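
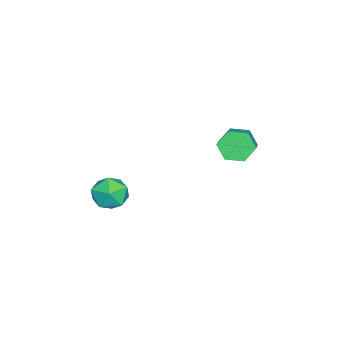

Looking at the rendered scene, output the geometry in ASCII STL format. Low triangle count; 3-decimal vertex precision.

solid 
facet normal -0.848 -0.192 -0.494
outer loop
vertex -0.291 1.169 1.361
vertex -0.721 1.533 1.957
vertex -0.45 1.973 1.321
endloop
endfacet
facet normal 0.493 0.054 -0.868
outer loop
vertex -0.291 1.169 1.361
vertex -0.45 1.973 1.321
vertex 1.091 1.484 2.166
endloop
endfacet
facet normal 0.493 0.054 -0.868
outer loop
vertex 1.091 1.484 2.166
vertex -0.45 1.973 1.321
vertex 0.932 2.287 2.126
endloop
endfacet
facet normal 0.848 0.193 0.494
outer loop
vertex 1.091 1.484 2.166
vertex 0.932 2.287 2.126
vertex 0.661 1.847 2.763
endloop
endfacet
facet normal -0.848 -0.192 -0.494
outer loop
vertex -0.45 1.973 1.321
vertex -0.721 1.533 1.957
vertex -0.88 2.336 1.917
endloop
endfacet
facet normal 0.079 0.876 -0.477
outer loop
vertex -0.45 1.973 1.321
vertex -0.88 2.336 1.917
vertex 0.932 2.287 2.126
endloop
endfacet
facet normal 0.079 0.875 -0.478
outer loop
vertex 0.932 2.287 2.126
vertex -0.88 2.336 1.917
vertex 0.502 2.651 2.722
endloop
endfacet
facet normal 0.848 0.193 0.494
outer loop
vertex 0.932 2.287 2.126
vertex 0.502 2.651 2.722
vertex 0.661 1.847 2.763
endloop
endfacet
facet normal -0.848 -0.193 -0.494
outer loop
vertex -0.88 2.336 1.917
vertex -0.721 1.533 1.957
vertex -1.151 1.896 2.554
endloop
endfacet
facet normal -0.415 0.822 0.391
outer loop
vertex -0.88 2.336 1.917
vertex -1.151 1.896 2.554
vertex 0.502 2.651 2.722
endloop
endfacet
facet normal -0.415 0.822 0.391
outer loop
vertex 0.502 2.651 2.722
vertex -1.151 1.896 2.554
vertex 0.231 2.211 3.359
endloop
endfacet
facet normal 0.848 0.193 0.494
outer loop
vertex 0.502 2.651 2.722
vertex 0.231 2.211 3.359
vertex 0.661 1.847 2.763
endloop
endfacet
facet normal -0.848 -0.193 -0.494
outer loop
vertex -1.151 1.896 2.554
vertex -0.721 1.533 1.957
vertex -0.992 1.093 2.594
endloop
endfacet
facet normal -0.493 -0.054 0.868
outer loop
vertex -1.151 1.896 2.554
vertex -0.992 1.093 2.594
vertex 0.231 2.211 3.359
endloop
endfacet
facet normal -0.493 -0.054 0.868
outer loop
vertex 0.231 2.211 3.359
vertex -0.992 1.093 2.594
vertex 0.39 1.407 3.399
endloop
endfacet
facet normal 0.848 0.192 0.494
outer loop
vertex 0.231 2.211 3.359
vertex 0.39 1.407 3.399
vertex 0.661 1.847 2.763
endloop
endfacet
facet normal -0.848 -0.193 -0.494
outer loop
vertex -0.992 1.093 2.594
vertex -0.721 1.533 1.957
vertex -0.562 0.729 1.998
endloop
endfacet
facet normal -0.079 -0.875 0.477
outer loop
vertex -0.992 1.093 2.594
vertex -0.562 0.729 1.998
vertex 0.39 1.407 3.399
endloop
endfacet
facet normal -0.078 -0.876 0.477
outer loop
vertex 0.39 1.407 3.399
vertex -0.562 0.729 1.998
vertex 0.82 1.044 2.803
endloop
endfacet
facet normal 0.848 0.192 0.494
outer loop
vertex 0.39 1.407 3.399
vertex 0.82 1.044 2.803
vertex 0.661 1.847 2.763
endloop
endfacet
facet normal -0.848 -0.193 -0.494
outer loop
vertex -0.562 0.729 1.998
vertex -0.721 1.533 1.957
vertex -0.291 1.169 1.361
endloop
endfacet
facet normal 0.415 -0.822 -0.391
outer loop
vertex -0.562 0.729 1.998
vertex -0.291 1.169 1.361
vertex 0.82 1.044 2.803
endloop
endfacet
facet normal 0.415 -0.822 -0.391
outer loop
vertex 0.82 1.044 2.803
vertex -0.291 1.169 1.361
vertex 1.091 1.484 2.166
endloop
endfacet
facet normal 0.848 0.193 0.494
outer loop
vertex 0.82 1.044 2.803
vertex 1.091 1.484 2.166
vertex 0.661 1.847 2.763
endloop
endfacet
facet normal -0.472 0.380 0.795
outer loop
vertex 0.778 -2.883 -0.841
vertex 0.032 -3.459 -1.009
vertex 0.746 -3.754 -0.444
endloop
endfacet
facet normal 0.235 0.396 0.888
outer loop
vertex 0.778 -2.883 -0.841
vertex 0.746 -3.754 -0.444
vertex 1.567 -3.423 -0.809
endloop
endfacet
facet normal 0.518 0.778 0.355
outer loop
vertex 0.778 -2.883 -0.841
vertex 1.567 -3.423 -0.809
vertex 1.36 -2.925 -1.599
endloop
endfacet
facet normal -0.015 0.998 -0.066
outer loop
vertex 0.778 -2.883 -0.841
vertex 1.36 -2.925 -1.599
vertex 0.411 -2.947 -1.722
endloop
endfacet
facet normal -0.627 0.751 0.206
outer loop
vertex 0.778 -2.883 -0.841
vertex 0.411 -2.947 -1.722
vertex 0.032 -3.459 -1.009
endloop
endfacet
facet normal 0.481 -0.273 0.834
outer loop
vertex 1.567 -3.423 -0.809
vertex 0.746 -3.754 -0.444
vertex 1.309 -4.333 -0.958
endloop
endfacet
facet normal -0.665 -0.298 0.685
outer loop
vertex 0.746 -3.754 -0.444
vertex 0.032 -3.459 -1.009
vertex 0.36 -4.355 -1.081
endloop
endfacet
facet normal -0.914 0.303 -0.268
outer loop
vertex 0.032 -3.459 -1.009
vertex 0.411 -2.947 -1.722
vertex 0.153 -3.857 -1.871
endloop
endfacet
facet normal 0.076 0.702 -0.708
outer loop
vertex 0.411 -2.947 -1.722
vertex 1.36 -2.925 -1.599
vertex 0.974 -3.526 -2.236
endloop
endfacet
facet normal 0.938 0.346 -0.028
outer loop
vertex 1.36 -2.925 -1.599
vertex 1.567 -3.423 -0.809
vertex 1.688 -3.821 -1.671
endloop
endfacet
facet normal 0.015 -0.998 0.066
outer loop
vertex 0.942 -4.397 -1.839
vertex 1.309 -4.333 -0.958
vertex 0.36 -4.355 -1.081
endloop
endfacet
facet normal -0.518 -0.778 -0.355
outer loop
vertex 0.942 -4.397 -1.839
vertex 0.36 -4.355 -1.081
vertex 0.153 -3.857 -1.871
endloop
endfacet
facet normal -0.235 -0.396 -0.888
outer loop
vertex 0.942 -4.397 -1.839
vertex 0.153 -3.857 -1.871
vertex 0.974 -3.526 -2.236
endloop
endfacet
facet normal 0.472 -0.380 -0.795
outer loop
vertex 0.942 -4.397 -1.839
vertex 0.974 -3.526 -2.236
vertex 1.688 -3.821 -1.671
endloop
endfacet
facet normal 0.627 -0.751 -0.206
outer loop
vertex 0.942 -4.397 -1.839
vertex 1.688 -3.821 -1.671
vertex 1.309 -4.333 -0.958
endloop
endfacet
facet normal -0.076 -0.702 0.708
outer loop
vertex 0.36 -4.355 -1.081
vertex 1.309 -4.333 -0.958
vertex 0.746 -3.754 -0.444
endloop
endfacet
facet normal -0.938 -0.346 0.028
outer loop
vertex 0.153 -3.857 -1.871
vertex 0.36 -4.355 -1.081
vertex 0.032 -3.459 -1.009
endloop
endfacet
facet normal -0.481 0.273 -0.834
outer loop
vertex 0.974 -3.526 -2.236
vertex 0.153 -3.857 -1.871
vertex 0.411 -2.947 -1.722
endloop
endfacet
facet normal 0.665 0.298 -0.685
outer loop
vertex 1.688 -3.821 -1.671
vertex 0.974 -3.526 -2.236
vertex 1.36 -2.925 -1.599
endloop
endfacet
facet normal 0.914 -0.303 0.268
outer loop
vertex 1.309 -4.333 -0.958
vertex 1.688 -3.821 -1.671
vertex 1.567 -3.423 -0.809
endloop
endfacet

endsolid


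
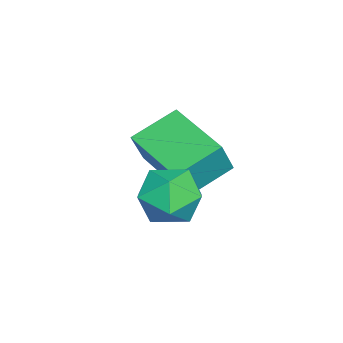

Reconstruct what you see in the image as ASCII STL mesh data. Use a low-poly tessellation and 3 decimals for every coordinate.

solid 
facet normal 0.062 0.595 0.801
outer loop
vertex -0.485 1.756 0.015
vertex -1.256 1.263 0.441
vertex -0.308 0.952 0.599
endloop
endfacet
facet normal 0.701 0.514 0.495
outer loop
vertex -0.485 1.756 0.015
vertex -0.308 0.952 0.599
vertex 0.208 1.075 -0.26
endloop
endfacet
facet normal 0.652 0.736 -0.180
outer loop
vertex -0.485 1.756 0.015
vertex 0.208 1.075 -0.26
vertex -0.42 1.463 -0.949
endloop
endfacet
facet normal -0.017 0.956 -0.292
outer loop
vertex -0.485 1.756 0.015
vertex -0.42 1.463 -0.949
vertex -1.325 1.579 -0.516
endloop
endfacet
facet normal -0.382 0.869 0.314
outer loop
vertex -0.485 1.756 0.015
vertex -1.325 1.579 -0.516
vertex -1.256 1.263 0.441
endloop
endfacet
facet normal 0.854 -0.184 0.487
outer loop
vertex 0.208 1.075 -0.26
vertex -0.308 0.952 0.599
vertex -0.135 0.161 -0.004
endloop
endfacet
facet normal -0.181 -0.052 0.982
outer loop
vertex -0.308 0.952 0.599
vertex -1.256 1.263 0.441
vertex -1.04 0.277 0.429
endloop
endfacet
facet normal -0.899 0.392 0.194
outer loop
vertex -1.256 1.263 0.441
vertex -1.325 1.579 -0.516
vertex -1.668 0.665 -0.26
endloop
endfacet
facet normal -0.309 0.533 -0.788
outer loop
vertex -1.325 1.579 -0.516
vertex -0.42 1.463 -0.949
vertex -1.152 0.788 -1.119
endloop
endfacet
facet normal 0.775 0.177 -0.607
outer loop
vertex -0.42 1.463 -0.949
vertex 0.208 1.075 -0.26
vertex -0.204 0.477 -0.961
endloop
endfacet
facet normal 0.017 -0.956 0.292
outer loop
vertex -0.975 -0.016 -0.535
vertex -0.135 0.161 -0.004
vertex -1.04 0.277 0.429
endloop
endfacet
facet normal -0.652 -0.736 0.180
outer loop
vertex -0.975 -0.016 -0.535
vertex -1.04 0.277 0.429
vertex -1.668 0.665 -0.26
endloop
endfacet
facet normal -0.701 -0.514 -0.495
outer loop
vertex -0.975 -0.016 -0.535
vertex -1.668 0.665 -0.26
vertex -1.152 0.788 -1.119
endloop
endfacet
facet normal -0.062 -0.595 -0.801
outer loop
vertex -0.975 -0.016 -0.535
vertex -1.152 0.788 -1.119
vertex -0.204 0.477 -0.961
endloop
endfacet
facet normal 0.382 -0.869 -0.314
outer loop
vertex -0.975 -0.016 -0.535
vertex -0.204 0.477 -0.961
vertex -0.135 0.161 -0.004
endloop
endfacet
facet normal 0.309 -0.533 0.788
outer loop
vertex -1.04 0.277 0.429
vertex -0.135 0.161 -0.004
vertex -0.308 0.952 0.599
endloop
endfacet
facet normal -0.775 -0.177 0.607
outer loop
vertex -1.668 0.665 -0.26
vertex -1.04 0.277 0.429
vertex -1.256 1.263 0.441
endloop
endfacet
facet normal -0.854 0.184 -0.487
outer loop
vertex -1.152 0.788 -1.119
vertex -1.668 0.665 -0.26
vertex -1.325 1.579 -0.516
endloop
endfacet
facet normal 0.181 0.052 -0.982
outer loop
vertex -0.204 0.477 -0.961
vertex -1.152 0.788 -1.119
vertex -0.42 1.463 -0.949
endloop
endfacet
facet normal 0.899 -0.392 -0.194
outer loop
vertex -0.135 0.161 -0.004
vertex -0.204 0.477 -0.961
vertex 0.208 1.075 -0.26
endloop
endfacet
facet normal -0.683 -0.716 0.146
outer loop
vertex -2.747 -0.63 0.42
vertex -3.706 0.413 1.049
vertex -3.229 -0.398 -0.699
endloop
endfacet
facet normal 0.619 -0.673 -0.406
outer loop
vertex -1.774 1.127 -1.009
vertex -2.747 -0.63 0.42
vertex -3.229 -0.398 -0.699
endloop
endfacet
facet normal -0.683 -0.716 0.146
outer loop
vertex -3.229 -0.398 -0.699
vertex -3.706 0.413 1.049
vertex -4.188 0.645 -0.07
endloop
endfacet
facet normal -0.388 0.187 -0.902
outer loop
vertex -4.188 0.645 -0.07
vertex -1.774 1.127 -1.009
vertex -3.229 -0.398 -0.699
endloop
endfacet
facet normal 0.388 -0.187 0.902
outer loop
vertex -2.747 -0.63 0.42
vertex -2.251 1.938 0.739
vertex -3.706 0.413 1.049
endloop
endfacet
facet normal 0.619 -0.673 -0.406
outer loop
vertex -1.292 0.895 0.11
vertex -2.747 -0.63 0.42
vertex -1.774 1.127 -1.009
endloop
endfacet
facet normal 0.388 -0.187 0.902
outer loop
vertex -1.292 0.895 0.11
vertex -2.251 1.938 0.739
vertex -2.747 -0.63 0.42
endloop
endfacet
facet normal -0.619 0.673 0.406
outer loop
vertex -3.706 0.413 1.049
vertex -2.251 1.938 0.739
vertex -4.188 0.645 -0.07
endloop
endfacet
facet normal -0.388 0.187 -0.902
outer loop
vertex -2.733 2.17 -0.38
vertex -1.774 1.127 -1.009
vertex -4.188 0.645 -0.07
endloop
endfacet
facet normal -0.619 0.673 0.406
outer loop
vertex -4.188 0.645 -0.07
vertex -2.251 1.938 0.739
vertex -2.733 2.17 -0.38
endloop
endfacet
facet normal 0.683 0.716 -0.146
outer loop
vertex -2.733 2.17 -0.38
vertex -1.292 0.895 0.11
vertex -1.774 1.127 -1.009
endloop
endfacet
facet normal 0.683 0.716 -0.146
outer loop
vertex -2.251 1.938 0.739
vertex -1.292 0.895 0.11
vertex -2.733 2.17 -0.38
endloop
endfacet

endsolid


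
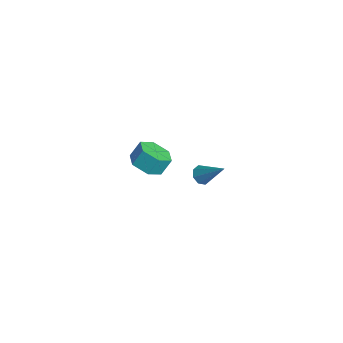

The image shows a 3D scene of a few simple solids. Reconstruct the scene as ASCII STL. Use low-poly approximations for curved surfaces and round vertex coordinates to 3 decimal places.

solid 
facet normal -0.622 -0.365 -0.693
outer loop
vertex -1.693 3.221 -4.432
vertex -2.196 3.241 -3.991
vertex -1.944 3.668 -4.442
endloop
endfacet
facet normal 0.764 0.418 -0.493
outer loop
vertex -1.693 3.221 -4.432
vertex -1.944 3.668 -4.442
vertex -0.904 3.999 -2.549
endloop
endfacet
facet normal -0.621 -0.366 -0.693
outer loop
vertex -1.944 3.668 -4.442
vertex -2.196 3.241 -3.991
vertex -2.344 3.864 -4.187
endloop
endfacet
facet normal 0.257 0.918 -0.302
outer loop
vertex -1.944 3.668 -4.442
vertex -2.344 3.864 -4.187
vertex -0.904 3.999 -2.549
endloop
endfacet
facet normal -0.621 -0.366 -0.693
outer loop
vertex -2.344 3.864 -4.187
vertex -2.196 3.241 -3.991
vertex -2.657 3.696 -3.818
endloop
endfacet
facet normal -0.292 0.939 0.180
outer loop
vertex -2.344 3.864 -4.187
vertex -2.657 3.696 -3.818
vertex -0.904 3.999 -2.549
endloop
endfacet
facet normal -0.621 -0.366 -0.693
outer loop
vertex -2.657 3.696 -3.818
vertex -2.196 3.241 -3.991
vertex -2.7 3.261 -3.55
endloop
endfacet
facet normal -0.569 0.471 0.674
outer loop
vertex -2.657 3.696 -3.818
vertex -2.7 3.261 -3.55
vertex -0.904 3.999 -2.549
endloop
endfacet
facet normal -0.622 -0.363 -0.694
outer loop
vertex -2.7 3.261 -3.55
vertex -2.196 3.241 -3.991
vertex -2.449 2.814 -3.541
endloop
endfacet
facet normal -0.408 -0.211 0.888
outer loop
vertex -2.7 3.261 -3.55
vertex -2.449 2.814 -3.541
vertex -0.904 3.999 -2.549
endloop
endfacet
facet normal -0.620 -0.364 -0.695
outer loop
vertex -2.449 2.814 -3.541
vertex -2.196 3.241 -3.991
vertex -2.049 2.617 -3.795
endloop
endfacet
facet normal 0.095 -0.709 0.699
outer loop
vertex -2.449 2.814 -3.541
vertex -2.049 2.617 -3.795
vertex -0.904 3.999 -2.549
endloop
endfacet
facet normal -0.622 -0.364 -0.693
outer loop
vertex -2.049 2.617 -3.795
vertex -2.196 3.241 -3.991
vertex -1.736 2.786 -4.165
endloop
endfacet
facet normal 0.648 -0.731 0.215
outer loop
vertex -2.049 2.617 -3.795
vertex -1.736 2.786 -4.165
vertex -0.904 3.999 -2.549
endloop
endfacet
facet normal -0.622 -0.364 -0.693
outer loop
vertex -1.736 2.786 -4.165
vertex -2.196 3.241 -3.991
vertex -1.693 3.221 -4.432
endloop
endfacet
facet normal 0.924 -0.262 -0.279
outer loop
vertex -1.736 2.786 -4.165
vertex -1.693 3.221 -4.432
vertex -0.904 3.999 -2.549
endloop
endfacet
facet normal -0.002 -0.547 -0.837
outer loop
vertex 3.062 -2.411 3.331
vertex 2.119 -2.131 3.15
vertex 2.88 -1.588 2.794
endloop
endfacet
facet normal 0.983 0.152 -0.100
outer loop
vertex 3.062 -2.411 3.331
vertex 2.88 -1.588 2.794
vertex 3.063 -1.809 4.252
endloop
endfacet
facet normal 0.983 0.152 -0.100
outer loop
vertex 3.063 -1.809 4.252
vertex 2.88 -1.588 2.794
vertex 2.881 -0.986 3.715
endloop
endfacet
facet normal 0.001 0.547 0.837
outer loop
vertex 3.063 -1.809 4.252
vertex 2.881 -0.986 3.715
vertex 2.121 -1.529 4.07
endloop
endfacet
facet normal -0.001 -0.547 -0.837
outer loop
vertex 2.88 -1.588 2.794
vertex 2.119 -2.131 3.15
vertex 1.938 -1.307 2.612
endloop
endfacet
facet normal 0.335 0.789 -0.516
outer loop
vertex 2.88 -1.588 2.794
vertex 1.938 -1.307 2.612
vertex 2.881 -0.986 3.715
endloop
endfacet
facet normal 0.334 0.789 -0.515
outer loop
vertex 2.881 -0.986 3.715
vertex 1.938 -1.307 2.612
vertex 1.939 -0.706 3.533
endloop
endfacet
facet normal 0.001 0.547 0.837
outer loop
vertex 2.881 -0.986 3.715
vertex 1.939 -0.706 3.533
vertex 2.121 -1.529 4.07
endloop
endfacet
facet normal -0.001 -0.547 -0.837
outer loop
vertex 1.938 -1.307 2.612
vertex 2.119 -2.131 3.15
vertex 1.177 -1.851 2.968
endloop
endfacet
facet normal -0.650 0.637 -0.415
outer loop
vertex 1.938 -1.307 2.612
vertex 1.177 -1.851 2.968
vertex 1.939 -0.706 3.533
endloop
endfacet
facet normal -0.649 0.637 -0.416
outer loop
vertex 1.939 -0.706 3.533
vertex 1.177 -1.851 2.968
vertex 1.178 -1.249 3.889
endloop
endfacet
facet normal 0.002 0.547 0.837
outer loop
vertex 1.939 -0.706 3.533
vertex 1.178 -1.249 3.889
vertex 2.121 -1.529 4.07
endloop
endfacet
facet normal -0.001 -0.547 -0.837
outer loop
vertex 1.177 -1.851 2.968
vertex 2.119 -2.131 3.15
vertex 1.359 -2.674 3.505
endloop
endfacet
facet normal -0.983 -0.152 0.100
outer loop
vertex 1.177 -1.851 2.968
vertex 1.359 -2.674 3.505
vertex 1.178 -1.249 3.889
endloop
endfacet
facet normal -0.983 -0.152 0.100
outer loop
vertex 1.178 -1.249 3.889
vertex 1.359 -2.674 3.505
vertex 1.36 -2.072 4.426
endloop
endfacet
facet normal 0.002 0.547 0.837
outer loop
vertex 1.178 -1.249 3.889
vertex 1.36 -2.072 4.426
vertex 2.121 -1.529 4.07
endloop
endfacet
facet normal -0.001 -0.547 -0.837
outer loop
vertex 1.359 -2.674 3.505
vertex 2.119 -2.131 3.15
vertex 2.301 -2.954 3.687
endloop
endfacet
facet normal -0.334 -0.789 0.516
outer loop
vertex 1.359 -2.674 3.505
vertex 2.301 -2.954 3.687
vertex 1.36 -2.072 4.426
endloop
endfacet
facet normal -0.335 -0.789 0.515
outer loop
vertex 1.36 -2.072 4.426
vertex 2.301 -2.954 3.687
vertex 2.302 -2.353 4.608
endloop
endfacet
facet normal 0.001 0.547 0.837
outer loop
vertex 1.36 -2.072 4.426
vertex 2.302 -2.353 4.608
vertex 2.121 -1.529 4.07
endloop
endfacet
facet normal -0.002 -0.547 -0.837
outer loop
vertex 2.301 -2.954 3.687
vertex 2.119 -2.131 3.15
vertex 3.062 -2.411 3.331
endloop
endfacet
facet normal 0.649 -0.637 0.415
outer loop
vertex 2.301 -2.954 3.687
vertex 3.062 -2.411 3.331
vertex 2.302 -2.353 4.608
endloop
endfacet
facet normal 0.650 -0.637 0.415
outer loop
vertex 2.302 -2.353 4.608
vertex 3.062 -2.411 3.331
vertex 3.063 -1.809 4.252
endloop
endfacet
facet normal 0.001 0.547 0.837
outer loop
vertex 2.302 -2.353 4.608
vertex 3.063 -1.809 4.252
vertex 2.121 -1.529 4.07
endloop
endfacet

endsolid


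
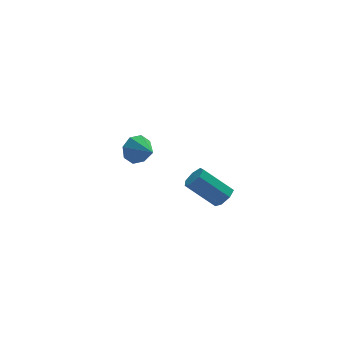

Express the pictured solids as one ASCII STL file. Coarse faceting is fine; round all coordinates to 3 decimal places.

solid 
facet normal -0.419 0.848 -0.323
outer loop
vertex -0.544 3.688 -1.023
vertex -0.859 3.233 -1.808
vertex -1.211 3.394 -0.929
endloop
endfacet
facet normal 0.199 -0.141 0.970
outer loop
vertex -0.544 3.688 -1.023
vertex -1.211 3.394 -0.929
vertex -0.241 1.987 -1.332
endloop
endfacet
facet normal -0.421 0.848 -0.324
outer loop
vertex -1.211 3.394 -0.929
vertex -0.859 3.233 -1.808
vertex -1.671 3.005 -1.35
endloop
endfacet
facet normal -0.345 -0.471 0.812
outer loop
vertex -1.211 3.394 -0.929
vertex -1.671 3.005 -1.35
vertex -0.241 1.987 -1.332
endloop
endfacet
facet normal -0.420 0.848 -0.323
outer loop
vertex -1.671 3.005 -1.35
vertex -0.859 3.233 -1.808
vertex -1.656 2.75 -2.039
endloop
endfacet
facet normal -0.560 -0.781 0.277
outer loop
vertex -1.671 3.005 -1.35
vertex -1.656 2.75 -2.039
vertex -0.241 1.987 -1.332
endloop
endfacet
facet normal -0.420 0.848 -0.324
outer loop
vertex -1.656 2.75 -2.039
vertex -0.859 3.233 -1.808
vertex -1.173 2.778 -2.592
endloop
endfacet
facet normal -0.319 -0.891 -0.324
outer loop
vertex -1.656 2.75 -2.039
vertex -1.173 2.778 -2.592
vertex -0.241 1.987 -1.332
endloop
endfacet
facet normal -0.421 0.848 -0.323
outer loop
vertex -1.173 2.778 -2.592
vertex -0.859 3.233 -1.808
vertex -0.507 3.073 -2.686
endloop
endfacet
facet normal 0.236 -0.735 -0.636
outer loop
vertex -1.173 2.778 -2.592
vertex -0.507 3.073 -2.686
vertex -0.241 1.987 -1.332
endloop
endfacet
facet normal -0.419 0.848 -0.323
outer loop
vertex -0.507 3.073 -2.686
vertex -0.859 3.233 -1.808
vertex -0.046 3.461 -2.265
endloop
endfacet
facet normal 0.779 -0.406 -0.479
outer loop
vertex -0.507 3.073 -2.686
vertex -0.046 3.461 -2.265
vertex -0.241 1.987 -1.332
endloop
endfacet
facet normal -0.420 0.848 -0.324
outer loop
vertex -0.046 3.461 -2.265
vertex -0.859 3.233 -1.808
vertex -0.062 3.716 -1.576
endloop
endfacet
facet normal 0.994 -0.095 0.058
outer loop
vertex -0.046 3.461 -2.265
vertex -0.062 3.716 -1.576
vertex -0.241 1.987 -1.332
endloop
endfacet
facet normal -0.420 0.848 -0.323
outer loop
vertex -0.062 3.716 -1.576
vertex -0.859 3.233 -1.808
vertex -0.544 3.688 -1.023
endloop
endfacet
facet normal 0.753 0.015 0.657
outer loop
vertex -0.062 3.716 -1.576
vertex -0.544 3.688 -1.023
vertex -0.241 1.987 -1.332
endloop
endfacet
facet normal 0.698 -0.258 -0.668
outer loop
vertex 2.567 -4.294 -0.384
vertex 2.102 -4.213 -0.901
vertex 2.538 -3.738 -0.629
endloop
endfacet
facet normal 0.714 0.313 0.626
outer loop
vertex 2.567 -4.294 -0.384
vertex 2.538 -3.738 -0.629
vertex 1.143 -3.767 0.978
endloop
endfacet
facet normal 0.715 0.313 0.626
outer loop
vertex 1.143 -3.767 0.978
vertex 2.538 -3.738 -0.629
vertex 1.114 -3.212 0.734
endloop
endfacet
facet normal -0.698 0.257 0.668
outer loop
vertex 1.143 -3.767 0.978
vertex 1.114 -3.212 0.734
vertex 0.678 -3.687 0.461
endloop
endfacet
facet normal 0.698 -0.259 -0.667
outer loop
vertex 2.538 -3.738 -0.629
vertex 2.102 -4.213 -0.901
vertex 2.181 -3.541 -1.079
endloop
endfacet
facet normal 0.408 0.910 0.075
outer loop
vertex 2.538 -3.738 -0.629
vertex 2.181 -3.541 -1.079
vertex 1.114 -3.212 0.734
endloop
endfacet
facet normal 0.409 0.909 0.076
outer loop
vertex 1.114 -3.212 0.734
vertex 2.181 -3.541 -1.079
vertex 0.757 -3.014 0.284
endloop
endfacet
facet normal -0.699 0.258 0.668
outer loop
vertex 1.114 -3.212 0.734
vertex 0.757 -3.014 0.284
vertex 0.678 -3.687 0.461
endloop
endfacet
facet normal 0.698 -0.259 -0.668
outer loop
vertex 2.181 -3.541 -1.079
vertex 2.102 -4.213 -0.901
vertex 1.764 -3.85 -1.395
endloop
endfacet
facet normal -0.205 0.821 -0.532
outer loop
vertex 2.181 -3.541 -1.079
vertex 1.764 -3.85 -1.395
vertex 0.757 -3.014 0.284
endloop
endfacet
facet normal -0.205 0.821 -0.532
outer loop
vertex 0.757 -3.014 0.284
vertex 1.764 -3.85 -1.395
vertex 0.34 -3.323 -0.032
endloop
endfacet
facet normal -0.698 0.258 0.669
outer loop
vertex 0.757 -3.014 0.284
vertex 0.34 -3.323 -0.032
vertex 0.678 -3.687 0.461
endloop
endfacet
facet normal 0.698 -0.259 -0.668
outer loop
vertex 1.764 -3.85 -1.395
vertex 2.102 -4.213 -0.901
vertex 1.602 -4.432 -1.339
endloop
endfacet
facet normal -0.665 0.114 -0.738
outer loop
vertex 1.764 -3.85 -1.395
vertex 1.602 -4.432 -1.339
vertex 0.34 -3.323 -0.032
endloop
endfacet
facet normal -0.664 0.115 -0.739
outer loop
vertex 0.34 -3.323 -0.032
vertex 1.602 -4.432 -1.339
vertex 0.178 -3.906 0.023
endloop
endfacet
facet normal -0.698 0.257 0.668
outer loop
vertex 0.34 -3.323 -0.032
vertex 0.178 -3.906 0.023
vertex 0.678 -3.687 0.461
endloop
endfacet
facet normal 0.698 -0.258 -0.668
outer loop
vertex 1.602 -4.432 -1.339
vertex 2.102 -4.213 -0.901
vertex 1.816 -4.85 -0.954
endloop
endfacet
facet normal -0.623 -0.678 -0.390
outer loop
vertex 1.602 -4.432 -1.339
vertex 1.816 -4.85 -0.954
vertex 0.178 -3.906 0.023
endloop
endfacet
facet normal -0.623 -0.679 -0.388
outer loop
vertex 0.178 -3.906 0.023
vertex 1.816 -4.85 -0.954
vertex 0.392 -4.323 0.409
endloop
endfacet
facet normal -0.698 0.259 0.667
outer loop
vertex 0.178 -3.906 0.023
vertex 0.392 -4.323 0.409
vertex 0.678 -3.687 0.461
endloop
endfacet
facet normal 0.698 -0.258 -0.668
outer loop
vertex 1.816 -4.85 -0.954
vertex 2.102 -4.213 -0.901
vertex 2.246 -4.788 -0.529
endloop
endfacet
facet normal -0.112 -0.961 0.254
outer loop
vertex 1.816 -4.85 -0.954
vertex 2.246 -4.788 -0.529
vertex 0.392 -4.323 0.409
endloop
endfacet
facet normal -0.113 -0.961 0.253
outer loop
vertex 0.392 -4.323 0.409
vertex 2.246 -4.788 -0.529
vertex 0.822 -4.262 0.834
endloop
endfacet
facet normal -0.697 0.259 0.668
outer loop
vertex 0.392 -4.323 0.409
vertex 0.822 -4.262 0.834
vertex 0.678 -3.687 0.461
endloop
endfacet
facet normal 0.698 -0.257 -0.668
outer loop
vertex 2.246 -4.788 -0.529
vertex 2.102 -4.213 -0.901
vertex 2.567 -4.294 -0.384
endloop
endfacet
facet normal 0.482 -0.520 0.705
outer loop
vertex 2.246 -4.788 -0.529
vertex 2.567 -4.294 -0.384
vertex 0.822 -4.262 0.834
endloop
endfacet
facet normal 0.483 -0.518 0.706
outer loop
vertex 0.822 -4.262 0.834
vertex 2.567 -4.294 -0.384
vertex 1.143 -3.767 0.978
endloop
endfacet
facet normal -0.698 0.258 0.668
outer loop
vertex 0.822 -4.262 0.834
vertex 1.143 -3.767 0.978
vertex 0.678 -3.687 0.461
endloop
endfacet

endsolid


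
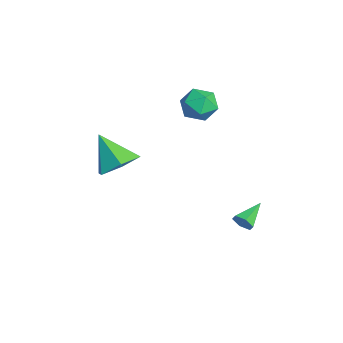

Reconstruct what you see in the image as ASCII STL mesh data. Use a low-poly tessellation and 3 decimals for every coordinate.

solid 
facet normal 0.614 -0.701 -0.363
outer loop
vertex 0.996 1.87 -2.834
vertex 0.673 1.816 -3.276
vertex 1.086 2.18 -3.28
endloop
endfacet
facet normal 0.535 0.639 0.552
outer loop
vertex 0.996 1.87 -2.834
vertex 1.086 2.18 -3.28
vertex -0.193 2.804 -2.764
endloop
endfacet
facet normal 0.614 -0.701 -0.362
outer loop
vertex 1.086 2.18 -3.28
vertex 0.673 1.816 -3.276
vertex 0.763 2.125 -3.722
endloop
endfacet
facet normal 0.302 0.894 -0.332
outer loop
vertex 1.086 2.18 -3.28
vertex 0.763 2.125 -3.722
vertex -0.193 2.804 -2.764
endloop
endfacet
facet normal 0.614 -0.701 -0.362
outer loop
vertex 0.763 2.125 -3.722
vertex 0.673 1.816 -3.276
vertex 0.35 1.761 -3.718
endloop
endfacet
facet normal -0.429 0.478 -0.767
outer loop
vertex 0.763 2.125 -3.722
vertex 0.35 1.761 -3.718
vertex -0.193 2.804 -2.764
endloop
endfacet
facet normal 0.615 -0.700 -0.362
outer loop
vertex 0.35 1.761 -3.718
vertex 0.673 1.816 -3.276
vertex 0.261 1.452 -3.272
endloop
endfacet
facet normal -0.928 -0.192 -0.318
outer loop
vertex 0.35 1.761 -3.718
vertex 0.261 1.452 -3.272
vertex -0.193 2.804 -2.764
endloop
endfacet
facet normal 0.615 -0.701 -0.361
outer loop
vertex 0.261 1.452 -3.272
vertex 0.673 1.816 -3.276
vertex 0.583 1.507 -2.83
endloop
endfacet
facet normal -0.696 -0.445 0.563
outer loop
vertex 0.261 1.452 -3.272
vertex 0.583 1.507 -2.83
vertex -0.193 2.804 -2.764
endloop
endfacet
facet normal 0.613 -0.702 -0.362
outer loop
vertex 0.583 1.507 -2.83
vertex 0.673 1.816 -3.276
vertex 0.996 1.87 -2.834
endloop
endfacet
facet normal 0.036 -0.030 0.999
outer loop
vertex 0.583 1.507 -2.83
vertex 0.996 1.87 -2.834
vertex -0.193 2.804 -2.764
endloop
endfacet
facet normal 0.165 -0.325 0.931
outer loop
vertex -2.328 0.79 2.904
vertex -3.195 0.413 2.926
vertex -2.464 -0.101 2.617
endloop
endfacet
facet normal 0.773 -0.298 0.560
outer loop
vertex -2.328 0.79 2.904
vertex -2.464 -0.101 2.617
vertex -1.89 0.471 2.129
endloop
endfacet
facet normal 0.865 0.372 0.336
outer loop
vertex -2.328 0.79 2.904
vertex -1.89 0.471 2.129
vertex -2.266 1.339 2.136
endloop
endfacet
facet normal 0.314 0.760 0.569
outer loop
vertex -2.328 0.79 2.904
vertex -2.266 1.339 2.136
vertex -3.073 1.303 2.629
endloop
endfacet
facet normal -0.119 0.329 0.937
outer loop
vertex -2.328 0.79 2.904
vertex -3.073 1.303 2.629
vertex -3.195 0.413 2.926
endloop
endfacet
facet normal 0.699 -0.715 -0.015
outer loop
vertex -1.89 0.471 2.129
vertex -2.464 -0.101 2.617
vertex -2.487 -0.103 1.671
endloop
endfacet
facet normal -0.285 -0.758 0.586
outer loop
vertex -2.464 -0.101 2.617
vertex -3.195 0.413 2.926
vertex -3.294 -0.139 2.164
endloop
endfacet
facet normal -0.745 0.301 0.595
outer loop
vertex -3.195 0.413 2.926
vertex -3.073 1.303 2.629
vertex -3.67 0.729 2.171
endloop
endfacet
facet normal -0.045 0.999 -0.001
outer loop
vertex -3.073 1.303 2.629
vertex -2.266 1.339 2.136
vertex -3.096 1.301 1.683
endloop
endfacet
facet normal 0.848 0.370 -0.379
outer loop
vertex -2.266 1.339 2.136
vertex -1.89 0.471 2.129
vertex -2.365 0.787 1.374
endloop
endfacet
facet normal -0.314 -0.760 -0.569
outer loop
vertex -3.232 0.41 1.396
vertex -2.487 -0.103 1.671
vertex -3.294 -0.139 2.164
endloop
endfacet
facet normal -0.865 -0.372 -0.336
outer loop
vertex -3.232 0.41 1.396
vertex -3.294 -0.139 2.164
vertex -3.67 0.729 2.171
endloop
endfacet
facet normal -0.773 0.298 -0.560
outer loop
vertex -3.232 0.41 1.396
vertex -3.67 0.729 2.171
vertex -3.096 1.301 1.683
endloop
endfacet
facet normal -0.165 0.325 -0.931
outer loop
vertex -3.232 0.41 1.396
vertex -3.096 1.301 1.683
vertex -2.365 0.787 1.374
endloop
endfacet
facet normal 0.119 -0.329 -0.937
outer loop
vertex -3.232 0.41 1.396
vertex -2.365 0.787 1.374
vertex -2.487 -0.103 1.671
endloop
endfacet
facet normal 0.045 -0.999 0.001
outer loop
vertex -3.294 -0.139 2.164
vertex -2.487 -0.103 1.671
vertex -2.464 -0.101 2.617
endloop
endfacet
facet normal -0.848 -0.370 0.379
outer loop
vertex -3.67 0.729 2.171
vertex -3.294 -0.139 2.164
vertex -3.195 0.413 2.926
endloop
endfacet
facet normal -0.699 0.715 0.015
outer loop
vertex -3.096 1.301 1.683
vertex -3.67 0.729 2.171
vertex -3.073 1.303 2.629
endloop
endfacet
facet normal 0.285 0.758 -0.586
outer loop
vertex -2.365 0.787 1.374
vertex -3.096 1.301 1.683
vertex -2.266 1.339 2.136
endloop
endfacet
facet normal 0.745 -0.301 -0.595
outer loop
vertex -2.487 -0.103 1.671
vertex -2.365 0.787 1.374
vertex -1.89 0.471 2.129
endloop
endfacet
facet normal 0.492 0.398 -0.774
outer loop
vertex 1.876 -3.531 2.034
vertex 0.978 -3.515 1.471
vertex 1.243 -2.681 2.069
endloop
endfacet
facet normal 0.338 0.214 0.917
outer loop
vertex 1.876 -3.531 2.034
vertex 1.243 -2.681 2.069
vertex 0.102 -4.225 2.849
endloop
endfacet
facet normal 0.492 0.399 -0.774
outer loop
vertex 1.243 -2.681 2.069
vertex 0.978 -3.515 1.471
vertex 0.345 -2.666 1.506
endloop
endfacet
facet normal -0.404 0.632 0.661
outer loop
vertex 1.243 -2.681 2.069
vertex 0.345 -2.666 1.506
vertex 0.102 -4.225 2.849
endloop
endfacet
facet normal 0.492 0.399 -0.774
outer loop
vertex 0.345 -2.666 1.506
vertex 0.978 -3.515 1.471
vertex 0.08 -3.5 0.908
endloop
endfacet
facet normal -0.967 0.236 0.099
outer loop
vertex 0.345 -2.666 1.506
vertex 0.08 -3.5 0.908
vertex 0.102 -4.225 2.849
endloop
endfacet
facet normal 0.492 0.399 -0.774
outer loop
vertex 0.08 -3.5 0.908
vertex 0.978 -3.515 1.471
vertex 0.713 -4.349 0.873
endloop
endfacet
facet normal -0.788 -0.579 -0.207
outer loop
vertex 0.08 -3.5 0.908
vertex 0.713 -4.349 0.873
vertex 0.102 -4.225 2.849
endloop
endfacet
facet normal 0.492 0.398 -0.774
outer loop
vertex 0.713 -4.349 0.873
vertex 0.978 -3.515 1.471
vertex 1.611 -4.365 1.436
endloop
endfacet
facet normal -0.048 -0.998 0.048
outer loop
vertex 0.713 -4.349 0.873
vertex 1.611 -4.365 1.436
vertex 0.102 -4.225 2.849
endloop
endfacet
facet normal 0.492 0.398 -0.774
outer loop
vertex 1.611 -4.365 1.436
vertex 0.978 -3.515 1.471
vertex 1.876 -3.531 2.034
endloop
endfacet
facet normal 0.516 -0.601 0.610
outer loop
vertex 1.611 -4.365 1.436
vertex 1.876 -3.531 2.034
vertex 0.102 -4.225 2.849
endloop
endfacet

endsolid


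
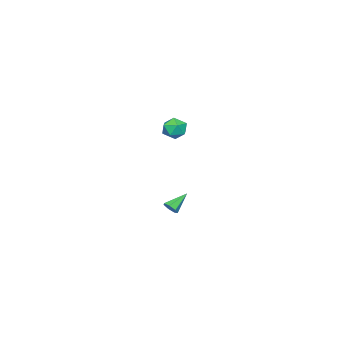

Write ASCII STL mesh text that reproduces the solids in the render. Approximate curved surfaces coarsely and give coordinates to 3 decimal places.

solid 
facet normal -0.485 0.866 -0.125
outer loop
vertex 3.198 0.849 3.058
vertex 2.563 0.476 2.938
vertex 2.75 0.681 3.631
endloop
endfacet
facet normal 0.063 0.943 0.326
outer loop
vertex 3.198 0.849 3.058
vertex 2.75 0.681 3.631
vertex 3.489 0.607 3.702
endloop
endfacet
facet normal 0.660 0.751 -0.016
outer loop
vertex 3.198 0.849 3.058
vertex 3.489 0.607 3.702
vertex 3.759 0.356 3.052
endloop
endfacet
facet normal 0.480 0.555 -0.680
outer loop
vertex 3.198 0.849 3.058
vertex 3.759 0.356 3.052
vertex 3.186 0.275 2.581
endloop
endfacet
facet normal -0.226 0.625 -0.747
outer loop
vertex 3.198 0.849 3.058
vertex 3.186 0.275 2.581
vertex 2.563 0.476 2.938
endloop
endfacet
facet normal -0.034 0.492 0.870
outer loop
vertex 3.489 0.607 3.702
vertex 2.75 0.681 3.631
vertex 3.034 0.085 3.979
endloop
endfacet
facet normal -0.920 0.367 0.140
outer loop
vertex 2.75 0.681 3.631
vertex 2.563 0.476 2.938
vertex 2.461 0.004 3.508
endloop
endfacet
facet normal -0.502 -0.021 -0.865
outer loop
vertex 2.563 0.476 2.938
vertex 3.186 0.275 2.581
vertex 2.731 -0.247 2.858
endloop
endfacet
facet normal 0.641 -0.136 -0.756
outer loop
vertex 3.186 0.275 2.581
vertex 3.759 0.356 3.052
vertex 3.47 -0.321 2.929
endloop
endfacet
facet normal 0.931 0.181 0.317
outer loop
vertex 3.759 0.356 3.052
vertex 3.489 0.607 3.702
vertex 3.657 -0.116 3.622
endloop
endfacet
facet normal -0.480 -0.555 0.680
outer loop
vertex 3.022 -0.489 3.502
vertex 3.034 0.085 3.979
vertex 2.461 0.004 3.508
endloop
endfacet
facet normal -0.660 -0.751 0.016
outer loop
vertex 3.022 -0.489 3.502
vertex 2.461 0.004 3.508
vertex 2.731 -0.247 2.858
endloop
endfacet
facet normal -0.063 -0.943 -0.326
outer loop
vertex 3.022 -0.489 3.502
vertex 2.731 -0.247 2.858
vertex 3.47 -0.321 2.929
endloop
endfacet
facet normal 0.485 -0.866 0.125
outer loop
vertex 3.022 -0.489 3.502
vertex 3.47 -0.321 2.929
vertex 3.657 -0.116 3.622
endloop
endfacet
facet normal 0.226 -0.625 0.747
outer loop
vertex 3.022 -0.489 3.502
vertex 3.657 -0.116 3.622
vertex 3.034 0.085 3.979
endloop
endfacet
facet normal -0.641 0.136 0.756
outer loop
vertex 2.461 0.004 3.508
vertex 3.034 0.085 3.979
vertex 2.75 0.681 3.631
endloop
endfacet
facet normal -0.931 -0.181 -0.317
outer loop
vertex 2.731 -0.247 2.858
vertex 2.461 0.004 3.508
vertex 2.563 0.476 2.938
endloop
endfacet
facet normal 0.034 -0.492 -0.870
outer loop
vertex 3.47 -0.321 2.929
vertex 2.731 -0.247 2.858
vertex 3.186 0.275 2.581
endloop
endfacet
facet normal 0.920 -0.367 -0.140
outer loop
vertex 3.657 -0.116 3.622
vertex 3.47 -0.321 2.929
vertex 3.759 0.356 3.052
endloop
endfacet
facet normal 0.502 0.021 0.865
outer loop
vertex 3.034 0.085 3.979
vertex 3.657 -0.116 3.622
vertex 3.489 0.607 3.702
endloop
endfacet
facet normal 0.770 -0.261 -0.583
outer loop
vertex -0.016 -2.612 -4.001
vertex -0.215 -2.341 -4.385
vertex 0.111 -2.188 -4.023
endloop
endfacet
facet normal 0.300 -0.040 0.953
outer loop
vertex -0.016 -2.612 -4.001
vertex 0.111 -2.188 -4.023
vertex -1.285 -1.979 -3.575
endloop
endfacet
facet normal 0.770 -0.260 -0.583
outer loop
vertex 0.111 -2.188 -4.023
vertex -0.215 -2.341 -4.385
vertex -0.008 -1.88 -4.317
endloop
endfacet
facet normal 0.308 0.716 0.626
outer loop
vertex 0.111 -2.188 -4.023
vertex -0.008 -1.88 -4.317
vertex -1.285 -1.979 -3.575
endloop
endfacet
facet normal 0.770 -0.260 -0.582
outer loop
vertex -0.008 -1.88 -4.317
vertex -0.215 -2.341 -4.385
vertex -0.282 -1.919 -4.662
endloop
endfacet
facet normal -0.097 0.995 -0.035
outer loop
vertex -0.008 -1.88 -4.317
vertex -0.282 -1.919 -4.662
vertex -1.285 -1.979 -3.575
endloop
endfacet
facet normal 0.771 -0.259 -0.581
outer loop
vertex -0.282 -1.919 -4.662
vertex -0.215 -2.341 -4.385
vertex -0.505 -2.275 -4.799
endloop
endfacet
facet normal -0.611 0.587 -0.531
outer loop
vertex -0.282 -1.919 -4.662
vertex -0.505 -2.275 -4.799
vertex -1.285 -1.979 -3.575
endloop
endfacet
facet normal 0.771 -0.261 -0.581
outer loop
vertex -0.505 -2.275 -4.799
vertex -0.215 -2.341 -4.385
vertex -0.51 -2.682 -4.623
endloop
endfacet
facet normal -0.847 -0.202 -0.491
outer loop
vertex -0.505 -2.275 -4.799
vertex -0.51 -2.682 -4.623
vertex -1.285 -1.979 -3.575
endloop
endfacet
facet normal 0.770 -0.260 -0.582
outer loop
vertex -0.51 -2.682 -4.623
vertex -0.215 -2.341 -4.385
vertex -0.292 -2.831 -4.268
endloop
endfacet
facet normal -0.626 -0.777 0.058
outer loop
vertex -0.51 -2.682 -4.623
vertex -0.292 -2.831 -4.268
vertex -1.285 -1.979 -3.575
endloop
endfacet
facet normal 0.770 -0.260 -0.583
outer loop
vertex -0.292 -2.831 -4.268
vertex -0.215 -2.341 -4.385
vertex -0.016 -2.612 -4.001
endloop
endfacet
facet normal -0.117 -0.705 0.699
outer loop
vertex -0.292 -2.831 -4.268
vertex -0.016 -2.612 -4.001
vertex -1.285 -1.979 -3.575
endloop
endfacet

endsolid


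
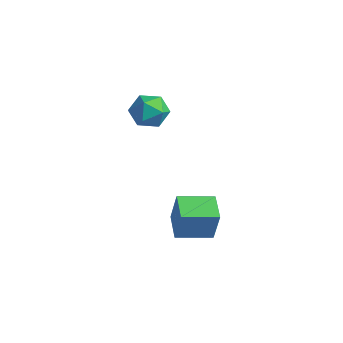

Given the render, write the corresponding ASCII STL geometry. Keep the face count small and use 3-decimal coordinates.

solid 
facet normal 0.021 0.959 0.281
outer loop
vertex 0.643 -2.221 3.788
vertex -0.367 -2.258 3.99
vertex 0.315 -2.489 4.727
endloop
endfacet
facet normal 0.648 0.642 0.410
outer loop
vertex 0.643 -2.221 3.788
vertex 0.315 -2.489 4.727
vertex 1.096 -2.998 4.29
endloop
endfacet
facet normal 0.898 0.388 -0.210
outer loop
vertex 0.643 -2.221 3.788
vertex 1.096 -2.998 4.29
vertex 0.897 -3.083 3.282
endloop
endfacet
facet normal 0.425 0.548 -0.720
outer loop
vertex 0.643 -2.221 3.788
vertex 0.897 -3.083 3.282
vertex -0.007 -2.625 3.097
endloop
endfacet
facet normal -0.116 0.901 -0.417
outer loop
vertex 0.643 -2.221 3.788
vertex -0.007 -2.625 3.097
vertex -0.367 -2.258 3.99
endloop
endfacet
facet normal 0.530 0.089 0.843
outer loop
vertex 1.096 -2.998 4.29
vertex 0.315 -2.489 4.727
vertex 0.367 -3.515 4.803
endloop
endfacet
facet normal -0.483 0.602 0.636
outer loop
vertex 0.315 -2.489 4.727
vertex -0.367 -2.258 3.99
vertex -0.537 -3.057 4.618
endloop
endfacet
facet normal -0.707 0.507 -0.493
outer loop
vertex -0.367 -2.258 3.99
vertex -0.007 -2.625 3.097
vertex -0.736 -3.142 3.61
endloop
endfacet
facet normal 0.169 -0.064 -0.984
outer loop
vertex -0.007 -2.625 3.097
vertex 0.897 -3.083 3.282
vertex 0.045 -3.651 3.173
endloop
endfacet
facet normal 0.934 -0.322 -0.157
outer loop
vertex 0.897 -3.083 3.282
vertex 1.096 -2.998 4.29
vertex 0.727 -3.882 3.91
endloop
endfacet
facet normal -0.425 -0.548 0.720
outer loop
vertex -0.283 -3.919 4.112
vertex 0.367 -3.515 4.803
vertex -0.537 -3.057 4.618
endloop
endfacet
facet normal -0.898 -0.388 0.210
outer loop
vertex -0.283 -3.919 4.112
vertex -0.537 -3.057 4.618
vertex -0.736 -3.142 3.61
endloop
endfacet
facet normal -0.648 -0.642 -0.410
outer loop
vertex -0.283 -3.919 4.112
vertex -0.736 -3.142 3.61
vertex 0.045 -3.651 3.173
endloop
endfacet
facet normal -0.021 -0.959 -0.281
outer loop
vertex -0.283 -3.919 4.112
vertex 0.045 -3.651 3.173
vertex 0.727 -3.882 3.91
endloop
endfacet
facet normal 0.116 -0.901 0.417
outer loop
vertex -0.283 -3.919 4.112
vertex 0.727 -3.882 3.91
vertex 0.367 -3.515 4.803
endloop
endfacet
facet normal -0.169 0.064 0.984
outer loop
vertex -0.537 -3.057 4.618
vertex 0.367 -3.515 4.803
vertex 0.315 -2.489 4.727
endloop
endfacet
facet normal -0.934 0.322 0.157
outer loop
vertex -0.736 -3.142 3.61
vertex -0.537 -3.057 4.618
vertex -0.367 -2.258 3.99
endloop
endfacet
facet normal -0.530 -0.089 -0.843
outer loop
vertex 0.045 -3.651 3.173
vertex -0.736 -3.142 3.61
vertex -0.007 -2.625 3.097
endloop
endfacet
facet normal 0.483 -0.602 -0.636
outer loop
vertex 0.727 -3.882 3.91
vertex 0.045 -3.651 3.173
vertex 0.897 -3.083 3.282
endloop
endfacet
facet normal 0.707 -0.507 0.493
outer loop
vertex 0.367 -3.515 4.803
vertex 0.727 -3.882 3.91
vertex 1.096 -2.998 4.29
endloop
endfacet
facet normal -0.496 -0.859 0.128
outer loop
vertex 3.662 -4.058 -0.833
vertex 2.431 -3.3 -0.514
vertex 3.221 -4.057 -2.537
endloop
endfacet
facet normal 0.831 -0.512 -0.215
outer loop
vertex 4.109 -2.52 -2.766
vertex 3.662 -4.058 -0.833
vertex 3.221 -4.057 -2.537
endloop
endfacet
facet normal -0.496 -0.859 0.128
outer loop
vertex 3.221 -4.057 -2.537
vertex 2.431 -3.3 -0.514
vertex 1.99 -3.299 -2.218
endloop
endfacet
facet normal -0.251 0.001 -0.968
outer loop
vertex 1.99 -3.299 -2.218
vertex 4.109 -2.52 -2.766
vertex 3.221 -4.057 -2.537
endloop
endfacet
facet normal 0.251 -0.001 0.968
outer loop
vertex 3.662 -4.058 -0.833
vertex 3.319 -1.763 -0.743
vertex 2.431 -3.3 -0.514
endloop
endfacet
facet normal 0.831 -0.512 -0.215
outer loop
vertex 4.55 -2.521 -1.062
vertex 3.662 -4.058 -0.833
vertex 4.109 -2.52 -2.766
endloop
endfacet
facet normal 0.251 -0.001 0.968
outer loop
vertex 4.55 -2.521 -1.062
vertex 3.319 -1.763 -0.743
vertex 3.662 -4.058 -0.833
endloop
endfacet
facet normal -0.831 0.512 0.215
outer loop
vertex 2.431 -3.3 -0.514
vertex 3.319 -1.763 -0.743
vertex 1.99 -3.299 -2.218
endloop
endfacet
facet normal -0.251 0.001 -0.968
outer loop
vertex 2.878 -1.762 -2.447
vertex 4.109 -2.52 -2.766
vertex 1.99 -3.299 -2.218
endloop
endfacet
facet normal -0.831 0.512 0.215
outer loop
vertex 1.99 -3.299 -2.218
vertex 3.319 -1.763 -0.743
vertex 2.878 -1.762 -2.447
endloop
endfacet
facet normal 0.496 0.859 -0.128
outer loop
vertex 2.878 -1.762 -2.447
vertex 4.55 -2.521 -1.062
vertex 4.109 -2.52 -2.766
endloop
endfacet
facet normal 0.496 0.859 -0.128
outer loop
vertex 3.319 -1.763 -0.743
vertex 4.55 -2.521 -1.062
vertex 2.878 -1.762 -2.447
endloop
endfacet

endsolid


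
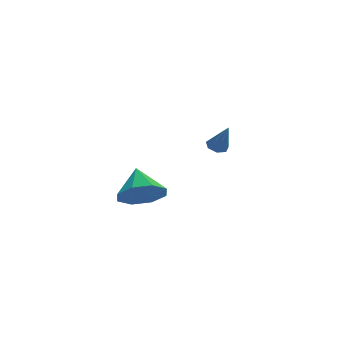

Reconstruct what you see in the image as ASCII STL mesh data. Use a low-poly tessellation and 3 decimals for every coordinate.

solid 
facet normal -0.169 -0.788 -0.592
outer loop
vertex -2.731 -0.295 -3.197
vertex -3.325 -0.723 -2.458
vertex -3.496 -0.084 -3.26
endloop
endfacet
facet normal 0.276 0.895 -0.350
outer loop
vertex -2.731 -0.295 -3.197
vertex -3.496 -0.084 -3.26
vertex -3.075 0.443 -1.582
endloop
endfacet
facet normal -0.169 -0.788 -0.592
outer loop
vertex -3.496 -0.084 -3.26
vertex -3.325 -0.723 -2.458
vertex -4.16 -0.247 -2.854
endloop
endfacet
facet normal -0.347 0.916 -0.201
outer loop
vertex -3.496 -0.084 -3.26
vertex -4.16 -0.247 -2.854
vertex -3.075 0.443 -1.582
endloop
endfacet
facet normal -0.168 -0.788 -0.592
outer loop
vertex -4.16 -0.247 -2.854
vertex -3.325 -0.723 -2.458
vertex -4.335 -0.689 -2.216
endloop
endfacet
facet normal -0.714 0.652 0.256
outer loop
vertex -4.16 -0.247 -2.854
vertex -4.335 -0.689 -2.216
vertex -3.075 0.443 -1.582
endloop
endfacet
facet normal -0.168 -0.788 -0.592
outer loop
vertex -4.335 -0.689 -2.216
vertex -3.325 -0.723 -2.458
vertex -3.918 -1.151 -1.719
endloop
endfacet
facet normal -0.609 0.258 0.750
outer loop
vertex -4.335 -0.689 -2.216
vertex -3.918 -1.151 -1.719
vertex -3.075 0.443 -1.582
endloop
endfacet
facet normal -0.170 -0.788 -0.592
outer loop
vertex -3.918 -1.151 -1.719
vertex -3.325 -0.723 -2.458
vertex -3.153 -1.363 -1.656
endloop
endfacet
facet normal -0.092 -0.037 0.995
outer loop
vertex -3.918 -1.151 -1.719
vertex -3.153 -1.363 -1.656
vertex -3.075 0.443 -1.582
endloop
endfacet
facet normal -0.169 -0.788 -0.592
outer loop
vertex -3.153 -1.363 -1.656
vertex -3.325 -0.723 -2.458
vertex -2.489 -1.199 -2.063
endloop
endfacet
facet normal 0.532 -0.058 0.845
outer loop
vertex -3.153 -1.363 -1.656
vertex -2.489 -1.199 -2.063
vertex -3.075 0.443 -1.582
endloop
endfacet
facet normal -0.169 -0.788 -0.592
outer loop
vertex -2.489 -1.199 -2.063
vertex -3.325 -0.723 -2.458
vertex -2.314 -0.757 -2.701
endloop
endfacet
facet normal 0.898 0.206 0.389
outer loop
vertex -2.489 -1.199 -2.063
vertex -2.314 -0.757 -2.701
vertex -3.075 0.443 -1.582
endloop
endfacet
facet normal -0.169 -0.788 -0.592
outer loop
vertex -2.314 -0.757 -2.701
vertex -3.325 -0.723 -2.458
vertex -2.731 -0.295 -3.197
endloop
endfacet
facet normal 0.792 0.601 -0.106
outer loop
vertex -2.314 -0.757 -2.701
vertex -2.731 -0.295 -3.197
vertex -3.075 0.443 -1.582
endloop
endfacet
facet normal -0.171 0.399 -0.901
outer loop
vertex 2.281 3.852 -2.663
vertex 1.888 3.534 -2.729
vertex 1.889 4.0 -2.523
endloop
endfacet
facet normal 0.460 0.689 0.560
outer loop
vertex 2.281 3.852 -2.663
vertex 1.889 4.0 -2.523
vertex 2.132 2.966 -1.451
endloop
endfacet
facet normal -0.172 0.399 -0.901
outer loop
vertex 1.889 4.0 -2.523
vertex 1.888 3.534 -2.729
vertex 1.496 3.797 -2.538
endloop
endfacet
facet normal -0.353 0.632 0.690
outer loop
vertex 1.889 4.0 -2.523
vertex 1.496 3.797 -2.538
vertex 2.132 2.966 -1.451
endloop
endfacet
facet normal -0.171 0.399 -0.901
outer loop
vertex 1.496 3.797 -2.538
vertex 1.888 3.534 -2.729
vertex 1.398 3.396 -2.697
endloop
endfacet
facet normal -0.860 0.008 0.510
outer loop
vertex 1.496 3.797 -2.538
vertex 1.398 3.396 -2.697
vertex 2.132 2.966 -1.451
endloop
endfacet
facet normal -0.172 0.401 -0.900
outer loop
vertex 1.398 3.396 -2.697
vertex 1.888 3.534 -2.729
vertex 1.669 3.099 -2.881
endloop
endfacet
facet normal -0.681 -0.716 0.154
outer loop
vertex 1.398 3.396 -2.697
vertex 1.669 3.099 -2.881
vertex 2.132 2.966 -1.451
endloop
endfacet
facet normal -0.170 0.400 -0.900
outer loop
vertex 1.669 3.099 -2.881
vertex 1.888 3.534 -2.729
vertex 2.105 3.129 -2.95
endloop
endfacet
facet normal 0.051 -0.993 -0.109
outer loop
vertex 1.669 3.099 -2.881
vertex 2.105 3.129 -2.95
vertex 2.132 2.966 -1.451
endloop
endfacet
facet normal -0.173 0.399 -0.901
outer loop
vertex 2.105 3.129 -2.95
vertex 1.888 3.534 -2.729
vertex 2.378 3.464 -2.854
endloop
endfacet
facet normal 0.784 -0.616 -0.081
outer loop
vertex 2.105 3.129 -2.95
vertex 2.378 3.464 -2.854
vertex 2.132 2.966 -1.451
endloop
endfacet
facet normal -0.172 0.400 -0.900
outer loop
vertex 2.378 3.464 -2.854
vertex 1.888 3.534 -2.729
vertex 2.281 3.852 -2.663
endloop
endfacet
facet normal 0.967 0.135 0.217
outer loop
vertex 2.378 3.464 -2.854
vertex 2.281 3.852 -2.663
vertex 2.132 2.966 -1.451
endloop
endfacet

endsolid


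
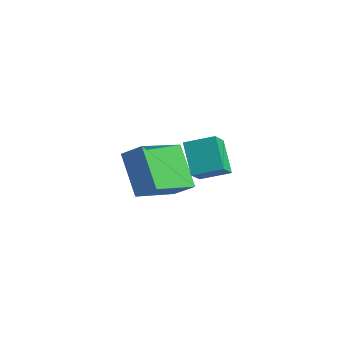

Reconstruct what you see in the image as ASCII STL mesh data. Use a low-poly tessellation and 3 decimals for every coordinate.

solid 
facet normal -0.521 -0.795 -0.312
outer loop
vertex 3.926 1.63 0.661
vertex 3.152 1.715 1.739
vertex 3.371 2.167 0.22
endloop
endfacet
facet normal 0.582 -0.064 -0.811
outer loop
vertex 3.908 2.985 0.541
vertex 3.926 1.63 0.661
vertex 3.371 2.167 0.22
endloop
endfacet
facet normal -0.521 -0.795 -0.312
outer loop
vertex 3.371 2.167 0.22
vertex 3.152 1.715 1.739
vertex 2.597 2.252 1.298
endloop
endfacet
facet normal -0.624 0.604 -0.496
outer loop
vertex 2.597 2.252 1.298
vertex 3.908 2.985 0.541
vertex 3.371 2.167 0.22
endloop
endfacet
facet normal 0.624 -0.604 0.496
outer loop
vertex 3.926 1.63 0.661
vertex 3.689 2.533 2.06
vertex 3.152 1.715 1.739
endloop
endfacet
facet normal 0.582 -0.064 -0.811
outer loop
vertex 4.463 2.448 0.982
vertex 3.926 1.63 0.661
vertex 3.908 2.985 0.541
endloop
endfacet
facet normal 0.624 -0.604 0.496
outer loop
vertex 4.463 2.448 0.982
vertex 3.689 2.533 2.06
vertex 3.926 1.63 0.661
endloop
endfacet
facet normal -0.582 0.064 0.811
outer loop
vertex 3.152 1.715 1.739
vertex 3.689 2.533 2.06
vertex 2.597 2.252 1.298
endloop
endfacet
facet normal -0.624 0.604 -0.496
outer loop
vertex 3.134 3.07 1.619
vertex 3.908 2.985 0.541
vertex 2.597 2.252 1.298
endloop
endfacet
facet normal -0.582 0.064 0.811
outer loop
vertex 2.597 2.252 1.298
vertex 3.689 2.533 2.06
vertex 3.134 3.07 1.619
endloop
endfacet
facet normal 0.521 0.795 0.312
outer loop
vertex 3.134 3.07 1.619
vertex 4.463 2.448 0.982
vertex 3.908 2.985 0.541
endloop
endfacet
facet normal 0.521 0.795 0.312
outer loop
vertex 3.689 2.533 2.06
vertex 4.463 2.448 0.982
vertex 3.134 3.07 1.619
endloop
endfacet
facet normal -0.571 -0.026 0.820
outer loop
vertex 0.608 1.437 0.779
vertex 0.003 3.037 0.408
vertex -0.129 1.036 0.253
endloop
endfacet
facet normal 0.346 -0.914 0.212
outer loop
vertex 0.917 1.083 -1.248
vertex 0.608 1.437 0.779
vertex -0.129 1.036 0.253
endloop
endfacet
facet normal -0.571 -0.026 0.820
outer loop
vertex -0.129 1.036 0.253
vertex 0.003 3.037 0.408
vertex -0.734 2.636 -0.118
endloop
endfacet
facet normal -0.744 -0.405 -0.531
outer loop
vertex -0.734 2.636 -0.118
vertex 0.917 1.083 -1.248
vertex -0.129 1.036 0.253
endloop
endfacet
facet normal 0.744 0.405 0.531
outer loop
vertex 0.608 1.437 0.779
vertex 1.049 3.084 -1.093
vertex 0.003 3.037 0.408
endloop
endfacet
facet normal 0.346 -0.914 0.212
outer loop
vertex 1.654 1.484 -0.722
vertex 0.608 1.437 0.779
vertex 0.917 1.083 -1.248
endloop
endfacet
facet normal 0.744 0.405 0.531
outer loop
vertex 1.654 1.484 -0.722
vertex 1.049 3.084 -1.093
vertex 0.608 1.437 0.779
endloop
endfacet
facet normal -0.346 0.914 -0.212
outer loop
vertex 0.003 3.037 0.408
vertex 1.049 3.084 -1.093
vertex -0.734 2.636 -0.118
endloop
endfacet
facet normal -0.744 -0.405 -0.531
outer loop
vertex 0.312 2.683 -1.619
vertex 0.917 1.083 -1.248
vertex -0.734 2.636 -0.118
endloop
endfacet
facet normal -0.346 0.914 -0.212
outer loop
vertex -0.734 2.636 -0.118
vertex 1.049 3.084 -1.093
vertex 0.312 2.683 -1.619
endloop
endfacet
facet normal 0.571 0.026 -0.820
outer loop
vertex 0.312 2.683 -1.619
vertex 1.654 1.484 -0.722
vertex 0.917 1.083 -1.248
endloop
endfacet
facet normal 0.571 0.026 -0.820
outer loop
vertex 1.049 3.084 -1.093
vertex 1.654 1.484 -0.722
vertex 0.312 2.683 -1.619
endloop
endfacet

endsolid


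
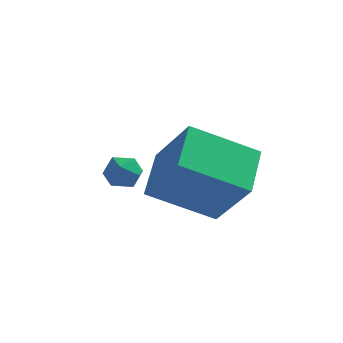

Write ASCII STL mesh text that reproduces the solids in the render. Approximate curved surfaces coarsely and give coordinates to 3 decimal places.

solid 
facet normal -0.036 0.584 0.811
outer loop
vertex -1.276 1.193 2.954
vertex -1.563 0.731 3.274
vertex -0.933 0.771 3.273
endloop
endfacet
facet normal 0.532 0.741 0.409
outer loop
vertex -1.276 1.193 2.954
vertex -0.933 0.771 3.273
vertex -0.75 0.957 2.698
endloop
endfacet
facet normal 0.297 0.924 -0.241
outer loop
vertex -1.276 1.193 2.954
vertex -0.75 0.957 2.698
vertex -1.267 1.031 2.344
endloop
endfacet
facet normal -0.413 0.879 -0.239
outer loop
vertex -1.276 1.193 2.954
vertex -1.267 1.031 2.344
vertex -1.769 0.892 2.7
endloop
endfacet
facet normal -0.620 0.669 0.410
outer loop
vertex -1.276 1.193 2.954
vertex -1.769 0.892 2.7
vertex -1.563 0.731 3.274
endloop
endfacet
facet normal 0.927 0.151 0.344
outer loop
vertex -0.75 0.957 2.698
vertex -0.933 0.771 3.273
vertex -0.711 0.348 2.86
endloop
endfacet
facet normal 0.008 -0.105 0.994
outer loop
vertex -0.933 0.771 3.273
vertex -1.563 0.731 3.274
vertex -1.213 0.209 3.216
endloop
endfacet
facet normal -0.938 0.032 0.346
outer loop
vertex -1.563 0.731 3.274
vertex -1.769 0.892 2.7
vertex -1.73 0.283 2.862
endloop
endfacet
facet normal -0.603 0.372 -0.705
outer loop
vertex -1.769 0.892 2.7
vertex -1.267 1.031 2.344
vertex -1.547 0.469 2.287
endloop
endfacet
facet normal 0.548 0.446 -0.707
outer loop
vertex -1.267 1.031 2.344
vertex -0.75 0.957 2.698
vertex -0.917 0.509 2.286
endloop
endfacet
facet normal 0.413 -0.879 0.239
outer loop
vertex -1.204 0.047 2.606
vertex -0.711 0.348 2.86
vertex -1.213 0.209 3.216
endloop
endfacet
facet normal -0.297 -0.924 0.241
outer loop
vertex -1.204 0.047 2.606
vertex -1.213 0.209 3.216
vertex -1.73 0.283 2.862
endloop
endfacet
facet normal -0.532 -0.741 -0.409
outer loop
vertex -1.204 0.047 2.606
vertex -1.73 0.283 2.862
vertex -1.547 0.469 2.287
endloop
endfacet
facet normal 0.036 -0.584 -0.811
outer loop
vertex -1.204 0.047 2.606
vertex -1.547 0.469 2.287
vertex -0.917 0.509 2.286
endloop
endfacet
facet normal 0.620 -0.669 -0.410
outer loop
vertex -1.204 0.047 2.606
vertex -0.917 0.509 2.286
vertex -0.711 0.348 2.86
endloop
endfacet
facet normal 0.603 -0.372 0.705
outer loop
vertex -1.213 0.209 3.216
vertex -0.711 0.348 2.86
vertex -0.933 0.771 3.273
endloop
endfacet
facet normal -0.548 -0.446 0.707
outer loop
vertex -1.73 0.283 2.862
vertex -1.213 0.209 3.216
vertex -1.563 0.731 3.274
endloop
endfacet
facet normal -0.927 -0.151 -0.344
outer loop
vertex -1.547 0.469 2.287
vertex -1.73 0.283 2.862
vertex -1.769 0.892 2.7
endloop
endfacet
facet normal -0.008 0.105 -0.994
outer loop
vertex -0.917 0.509 2.286
vertex -1.547 0.469 2.287
vertex -1.267 1.031 2.344
endloop
endfacet
facet normal 0.938 -0.032 -0.346
outer loop
vertex -0.711 0.348 2.86
vertex -0.917 0.509 2.286
vertex -0.75 0.957 2.698
endloop
endfacet
facet normal -0.857 -0.213 0.469
outer loop
vertex 0.865 -1.981 4.743
vertex 0.852 -0.471 5.407
vertex -0.201 -1.275 3.115
endloop
endfacet
facet normal 0.008 -0.915 -0.402
outer loop
vertex 1.668 -0.809 2.093
vertex 0.865 -1.981 4.743
vertex -0.201 -1.275 3.115
endloop
endfacet
facet normal -0.857 -0.213 0.469
outer loop
vertex -0.201 -1.275 3.115
vertex 0.852 -0.471 5.407
vertex -0.214 0.236 3.779
endloop
endfacet
facet normal -0.515 0.341 -0.786
outer loop
vertex -0.214 0.236 3.779
vertex 1.668 -0.809 2.093
vertex -0.201 -1.275 3.115
endloop
endfacet
facet normal 0.515 -0.341 0.786
outer loop
vertex 0.865 -1.981 4.743
vertex 2.721 -0.005 4.385
vertex 0.852 -0.471 5.407
endloop
endfacet
facet normal 0.008 -0.915 -0.403
outer loop
vertex 2.734 -1.516 3.721
vertex 0.865 -1.981 4.743
vertex 1.668 -0.809 2.093
endloop
endfacet
facet normal 0.515 -0.341 0.786
outer loop
vertex 2.734 -1.516 3.721
vertex 2.721 -0.005 4.385
vertex 0.865 -1.981 4.743
endloop
endfacet
facet normal -0.008 0.915 0.403
outer loop
vertex 0.852 -0.471 5.407
vertex 2.721 -0.005 4.385
vertex -0.214 0.236 3.779
endloop
endfacet
facet normal -0.515 0.341 -0.786
outer loop
vertex 1.655 0.701 2.757
vertex 1.668 -0.809 2.093
vertex -0.214 0.236 3.779
endloop
endfacet
facet normal -0.008 0.916 0.402
outer loop
vertex -0.214 0.236 3.779
vertex 2.721 -0.005 4.385
vertex 1.655 0.701 2.757
endloop
endfacet
facet normal 0.857 0.213 -0.469
outer loop
vertex 1.655 0.701 2.757
vertex 2.734 -1.516 3.721
vertex 1.668 -0.809 2.093
endloop
endfacet
facet normal 0.857 0.213 -0.469
outer loop
vertex 2.721 -0.005 4.385
vertex 2.734 -1.516 3.721
vertex 1.655 0.701 2.757
endloop
endfacet

endsolid


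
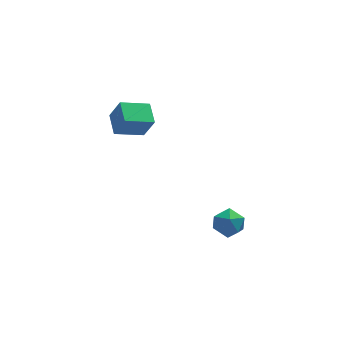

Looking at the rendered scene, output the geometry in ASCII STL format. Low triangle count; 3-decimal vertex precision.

solid 
facet normal -0.940 -0.134 0.315
outer loop
vertex -3.814 2.863 4.583
vertex -3.857 4.266 5.053
vertex -4.363 3.328 3.143
endloop
endfacet
facet normal 0.029 -0.948 -0.317
outer loop
vertex -2.643 3.574 2.567
vertex -3.814 2.863 4.583
vertex -4.363 3.328 3.143
endloop
endfacet
facet normal -0.940 -0.134 0.315
outer loop
vertex -4.363 3.328 3.143
vertex -3.857 4.266 5.053
vertex -4.406 4.731 3.613
endloop
endfacet
facet normal -0.341 0.289 -0.895
outer loop
vertex -4.406 4.731 3.613
vertex -2.643 3.574 2.567
vertex -4.363 3.328 3.143
endloop
endfacet
facet normal 0.341 -0.289 0.895
outer loop
vertex -3.814 2.863 4.583
vertex -2.137 4.512 4.477
vertex -3.857 4.266 5.053
endloop
endfacet
facet normal 0.029 -0.948 -0.317
outer loop
vertex -2.094 3.109 4.007
vertex -3.814 2.863 4.583
vertex -2.643 3.574 2.567
endloop
endfacet
facet normal 0.341 -0.289 0.895
outer loop
vertex -2.094 3.109 4.007
vertex -2.137 4.512 4.477
vertex -3.814 2.863 4.583
endloop
endfacet
facet normal -0.029 0.948 0.317
outer loop
vertex -3.857 4.266 5.053
vertex -2.137 4.512 4.477
vertex -4.406 4.731 3.613
endloop
endfacet
facet normal -0.341 0.289 -0.895
outer loop
vertex -2.686 4.977 3.037
vertex -2.643 3.574 2.567
vertex -4.406 4.731 3.613
endloop
endfacet
facet normal -0.029 0.948 0.317
outer loop
vertex -4.406 4.731 3.613
vertex -2.137 4.512 4.477
vertex -2.686 4.977 3.037
endloop
endfacet
facet normal 0.940 0.134 -0.315
outer loop
vertex -2.686 4.977 3.037
vertex -2.094 3.109 4.007
vertex -2.643 3.574 2.567
endloop
endfacet
facet normal 0.940 0.134 -0.315
outer loop
vertex -2.137 4.512 4.477
vertex -2.094 3.109 4.007
vertex -2.686 4.977 3.037
endloop
endfacet
facet normal -0.846 0.531 0.048
outer loop
vertex 0.504 -2.411 0.455
vertex 0.018 -3.14 -0.047
vertex 0.061 -3.163 0.961
endloop
endfacet
facet normal -0.429 0.664 0.612
outer loop
vertex 0.504 -2.411 0.455
vertex 0.061 -3.163 0.961
vertex 0.973 -2.834 1.243
endloop
endfacet
facet normal 0.197 0.908 0.370
outer loop
vertex 0.504 -2.411 0.455
vertex 0.973 -2.834 1.243
vertex 1.494 -2.607 0.408
endloop
endfacet
facet normal 0.167 0.925 -0.343
outer loop
vertex 0.504 -2.411 0.455
vertex 1.494 -2.607 0.408
vertex 0.904 -2.796 -0.389
endloop
endfacet
facet normal -0.478 0.692 -0.542
outer loop
vertex 0.504 -2.411 0.455
vertex 0.904 -2.796 -0.389
vertex 0.018 -3.14 -0.047
endloop
endfacet
facet normal -0.311 0.048 0.949
outer loop
vertex 0.973 -2.834 1.243
vertex 0.061 -3.163 0.961
vertex 0.776 -3.824 1.229
endloop
endfacet
facet normal -0.985 -0.169 0.038
outer loop
vertex 0.061 -3.163 0.961
vertex 0.018 -3.14 -0.047
vertex 0.186 -4.013 0.432
endloop
endfacet
facet normal -0.389 0.090 -0.917
outer loop
vertex 0.018 -3.14 -0.047
vertex 0.904 -2.796 -0.389
vertex 0.707 -3.786 -0.403
endloop
endfacet
facet normal 0.654 0.467 -0.595
outer loop
vertex 0.904 -2.796 -0.389
vertex 1.494 -2.607 0.408
vertex 1.619 -3.457 -0.121
endloop
endfacet
facet normal 0.702 0.441 0.558
outer loop
vertex 1.494 -2.607 0.408
vertex 0.973 -2.834 1.243
vertex 1.662 -3.48 0.887
endloop
endfacet
facet normal -0.167 -0.925 0.343
outer loop
vertex 1.176 -4.209 0.385
vertex 0.776 -3.824 1.229
vertex 0.186 -4.013 0.432
endloop
endfacet
facet normal -0.197 -0.908 -0.370
outer loop
vertex 1.176 -4.209 0.385
vertex 0.186 -4.013 0.432
vertex 0.707 -3.786 -0.403
endloop
endfacet
facet normal 0.429 -0.664 -0.612
outer loop
vertex 1.176 -4.209 0.385
vertex 0.707 -3.786 -0.403
vertex 1.619 -3.457 -0.121
endloop
endfacet
facet normal 0.846 -0.531 -0.048
outer loop
vertex 1.176 -4.209 0.385
vertex 1.619 -3.457 -0.121
vertex 1.662 -3.48 0.887
endloop
endfacet
facet normal 0.478 -0.692 0.542
outer loop
vertex 1.176 -4.209 0.385
vertex 1.662 -3.48 0.887
vertex 0.776 -3.824 1.229
endloop
endfacet
facet normal -0.654 -0.467 0.595
outer loop
vertex 0.186 -4.013 0.432
vertex 0.776 -3.824 1.229
vertex 0.061 -3.163 0.961
endloop
endfacet
facet normal -0.702 -0.441 -0.558
outer loop
vertex 0.707 -3.786 -0.403
vertex 0.186 -4.013 0.432
vertex 0.018 -3.14 -0.047
endloop
endfacet
facet normal 0.311 -0.048 -0.949
outer loop
vertex 1.619 -3.457 -0.121
vertex 0.707 -3.786 -0.403
vertex 0.904 -2.796 -0.389
endloop
endfacet
facet normal 0.985 0.169 -0.038
outer loop
vertex 1.662 -3.48 0.887
vertex 1.619 -3.457 -0.121
vertex 1.494 -2.607 0.408
endloop
endfacet
facet normal 0.389 -0.090 0.917
outer loop
vertex 0.776 -3.824 1.229
vertex 1.662 -3.48 0.887
vertex 0.973 -2.834 1.243
endloop
endfacet

endsolid


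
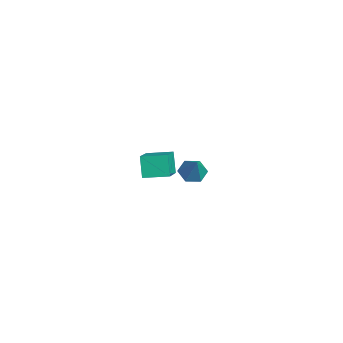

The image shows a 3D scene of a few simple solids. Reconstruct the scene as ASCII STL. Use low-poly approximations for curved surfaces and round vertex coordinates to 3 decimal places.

solid 
facet normal -0.500 0.028 0.866
outer loop
vertex 2.663 -0.559 3.281
vertex 3.088 0.749 3.484
vertex 1.156 0.069 2.39
endloop
endfacet
facet normal -0.306 -0.941 -0.146
outer loop
vertex 1.812 0.031 1.256
vertex 2.663 -0.559 3.281
vertex 1.156 0.069 2.39
endloop
endfacet
facet normal -0.500 0.029 0.865
outer loop
vertex 1.156 0.069 2.39
vertex 3.088 0.749 3.484
vertex 1.581 1.376 2.592
endloop
endfacet
facet normal -0.810 0.338 -0.480
outer loop
vertex 1.581 1.376 2.592
vertex 1.812 0.031 1.256
vertex 1.156 0.069 2.39
endloop
endfacet
facet normal 0.810 -0.338 0.480
outer loop
vertex 2.663 -0.559 3.281
vertex 3.744 0.711 2.35
vertex 3.088 0.749 3.484
endloop
endfacet
facet normal -0.305 -0.941 -0.146
outer loop
vertex 3.319 -0.596 2.148
vertex 2.663 -0.559 3.281
vertex 1.812 0.031 1.256
endloop
endfacet
facet normal 0.810 -0.337 0.480
outer loop
vertex 3.319 -0.596 2.148
vertex 3.744 0.711 2.35
vertex 2.663 -0.559 3.281
endloop
endfacet
facet normal 0.306 0.941 0.145
outer loop
vertex 3.088 0.749 3.484
vertex 3.744 0.711 2.35
vertex 1.581 1.376 2.592
endloop
endfacet
facet normal -0.810 0.338 -0.480
outer loop
vertex 2.237 1.339 1.459
vertex 1.812 0.031 1.256
vertex 1.581 1.376 2.592
endloop
endfacet
facet normal 0.306 0.941 0.146
outer loop
vertex 1.581 1.376 2.592
vertex 3.744 0.711 2.35
vertex 2.237 1.339 1.459
endloop
endfacet
facet normal 0.500 -0.028 -0.865
outer loop
vertex 2.237 1.339 1.459
vertex 3.319 -0.596 2.148
vertex 1.812 0.031 1.256
endloop
endfacet
facet normal 0.500 -0.029 -0.866
outer loop
vertex 3.744 0.711 2.35
vertex 3.319 -0.596 2.148
vertex 2.237 1.339 1.459
endloop
endfacet
facet normal -0.579 -0.001 -0.815
outer loop
vertex -3.647 4.091 -3.799
vertex -4.286 3.789 -3.345
vertex -4.18 4.619 -3.421
endloop
endfacet
facet normal 0.700 0.714 -0.010
outer loop
vertex -3.647 4.091 -3.799
vertex -4.18 4.619 -3.421
vertex -3.314 3.791 -1.975
endloop
endfacet
facet normal -0.579 -0.001 -0.815
outer loop
vertex -4.18 4.619 -3.421
vertex -4.286 3.789 -3.345
vertex -4.819 4.317 -2.967
endloop
endfacet
facet normal -0.040 0.857 0.514
outer loop
vertex -4.18 4.619 -3.421
vertex -4.819 4.317 -2.967
vertex -3.314 3.791 -1.975
endloop
endfacet
facet normal -0.579 -0.001 -0.815
outer loop
vertex -4.819 4.317 -2.967
vertex -4.286 3.789 -3.345
vertex -4.925 3.488 -2.891
endloop
endfacet
facet normal -0.509 0.143 0.849
outer loop
vertex -4.819 4.317 -2.967
vertex -4.925 3.488 -2.891
vertex -3.314 3.791 -1.975
endloop
endfacet
facet normal -0.579 0.000 -0.815
outer loop
vertex -4.925 3.488 -2.891
vertex -4.286 3.789 -3.345
vertex -4.393 2.96 -3.269
endloop
endfacet
facet normal -0.240 -0.713 0.658
outer loop
vertex -4.925 3.488 -2.891
vertex -4.393 2.96 -3.269
vertex -3.314 3.791 -1.975
endloop
endfacet
facet normal -0.579 -0.000 -0.816
outer loop
vertex -4.393 2.96 -3.269
vertex -4.286 3.789 -3.345
vertex -3.753 3.261 -3.723
endloop
endfacet
facet normal 0.498 -0.857 0.135
outer loop
vertex -4.393 2.96 -3.269
vertex -3.753 3.261 -3.723
vertex -3.314 3.791 -1.975
endloop
endfacet
facet normal -0.579 -0.001 -0.815
outer loop
vertex -3.753 3.261 -3.723
vertex -4.286 3.789 -3.345
vertex -3.647 4.091 -3.799
endloop
endfacet
facet normal 0.969 -0.142 -0.200
outer loop
vertex -3.753 3.261 -3.723
vertex -3.647 4.091 -3.799
vertex -3.314 3.791 -1.975
endloop
endfacet

endsolid


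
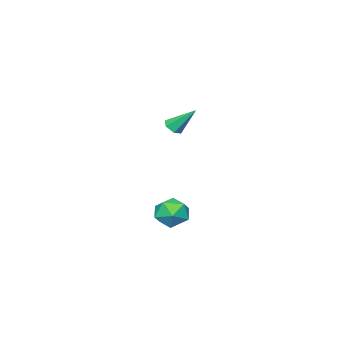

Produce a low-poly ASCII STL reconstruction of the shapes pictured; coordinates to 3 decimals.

solid 
facet normal -0.070 0.069 0.995
outer loop
vertex -0.321 -2.389 -2.852
vertex -0.634 -3.403 -2.804
vertex 0.399 -3.163 -2.748
endloop
endfacet
facet normal 0.436 0.506 0.744
outer loop
vertex -0.321 -2.389 -2.852
vertex 0.399 -3.163 -2.748
vertex 0.583 -2.351 -3.408
endloop
endfacet
facet normal 0.131 0.951 0.278
outer loop
vertex -0.321 -2.389 -2.852
vertex 0.583 -2.351 -3.408
vertex -0.337 -2.089 -3.87
endloop
endfacet
facet normal -0.564 0.790 0.242
outer loop
vertex -0.321 -2.389 -2.852
vertex -0.337 -2.089 -3.87
vertex -1.089 -2.74 -3.497
endloop
endfacet
facet normal -0.687 0.244 0.685
outer loop
vertex -0.321 -2.389 -2.852
vertex -1.089 -2.74 -3.497
vertex -0.634 -3.403 -2.804
endloop
endfacet
facet normal 0.914 0.111 0.391
outer loop
vertex 0.583 -2.351 -3.408
vertex 0.399 -3.163 -2.748
vertex 0.829 -3.34 -3.703
endloop
endfacet
facet normal 0.096 -0.597 0.797
outer loop
vertex 0.399 -3.163 -2.748
vertex -0.634 -3.403 -2.804
vertex 0.077 -3.991 -3.33
endloop
endfacet
facet normal -0.903 -0.312 0.294
outer loop
vertex -0.634 -3.403 -2.804
vertex -1.089 -2.74 -3.497
vertex -0.843 -3.729 -3.792
endloop
endfacet
facet normal -0.704 0.571 -0.423
outer loop
vertex -1.089 -2.74 -3.497
vertex -0.337 -2.089 -3.87
vertex -0.659 -2.917 -4.452
endloop
endfacet
facet normal 0.419 0.832 -0.363
outer loop
vertex -0.337 -2.089 -3.87
vertex 0.583 -2.351 -3.408
vertex 0.374 -2.677 -4.396
endloop
endfacet
facet normal 0.564 -0.790 -0.242
outer loop
vertex 0.061 -3.691 -4.348
vertex 0.829 -3.34 -3.703
vertex 0.077 -3.991 -3.33
endloop
endfacet
facet normal -0.131 -0.951 -0.278
outer loop
vertex 0.061 -3.691 -4.348
vertex 0.077 -3.991 -3.33
vertex -0.843 -3.729 -3.792
endloop
endfacet
facet normal -0.436 -0.506 -0.744
outer loop
vertex 0.061 -3.691 -4.348
vertex -0.843 -3.729 -3.792
vertex -0.659 -2.917 -4.452
endloop
endfacet
facet normal 0.070 -0.069 -0.995
outer loop
vertex 0.061 -3.691 -4.348
vertex -0.659 -2.917 -4.452
vertex 0.374 -2.677 -4.396
endloop
endfacet
facet normal 0.687 -0.244 -0.685
outer loop
vertex 0.061 -3.691 -4.348
vertex 0.374 -2.677 -4.396
vertex 0.829 -3.34 -3.703
endloop
endfacet
facet normal 0.704 -0.571 0.423
outer loop
vertex 0.077 -3.991 -3.33
vertex 0.829 -3.34 -3.703
vertex 0.399 -3.163 -2.748
endloop
endfacet
facet normal -0.419 -0.832 0.363
outer loop
vertex -0.843 -3.729 -3.792
vertex 0.077 -3.991 -3.33
vertex -0.634 -3.403 -2.804
endloop
endfacet
facet normal -0.914 -0.111 -0.391
outer loop
vertex -0.659 -2.917 -4.452
vertex -0.843 -3.729 -3.792
vertex -1.089 -2.74 -3.497
endloop
endfacet
facet normal -0.096 0.597 -0.797
outer loop
vertex 0.374 -2.677 -4.396
vertex -0.659 -2.917 -4.452
vertex -0.337 -2.089 -3.87
endloop
endfacet
facet normal 0.903 0.312 -0.294
outer loop
vertex 0.829 -3.34 -3.703
vertex 0.374 -2.677 -4.396
vertex 0.583 -2.351 -3.408
endloop
endfacet
facet normal 0.283 -0.623 -0.729
outer loop
vertex 0.842 -2.009 2.469
vertex 0.482 -2.404 2.667
vertex 0.305 -2.028 2.277
endloop
endfacet
facet normal 0.100 0.923 -0.372
outer loop
vertex 0.842 -2.009 2.469
vertex 0.305 -2.028 2.277
vertex -0.002 -1.336 3.913
endloop
endfacet
facet normal 0.283 -0.623 -0.729
outer loop
vertex 0.305 -2.028 2.277
vertex 0.482 -2.404 2.667
vertex -0.055 -2.423 2.475
endloop
endfacet
facet normal -0.772 0.521 -0.365
outer loop
vertex 0.305 -2.028 2.277
vertex -0.055 -2.423 2.475
vertex -0.002 -1.336 3.913
endloop
endfacet
facet normal 0.282 -0.626 -0.727
outer loop
vertex -0.055 -2.423 2.475
vertex 0.482 -2.404 2.667
vertex 0.121 -2.798 2.866
endloop
endfacet
facet normal -0.951 -0.229 0.208
outer loop
vertex -0.055 -2.423 2.475
vertex 0.121 -2.798 2.866
vertex -0.002 -1.336 3.913
endloop
endfacet
facet normal 0.281 -0.625 -0.728
outer loop
vertex 0.121 -2.798 2.866
vertex 0.482 -2.404 2.667
vertex 0.658 -2.78 3.058
endloop
endfacet
facet normal -0.258 -0.577 0.775
outer loop
vertex 0.121 -2.798 2.866
vertex 0.658 -2.78 3.058
vertex -0.002 -1.336 3.913
endloop
endfacet
facet normal 0.283 -0.625 -0.728
outer loop
vertex 0.658 -2.78 3.058
vertex 0.482 -2.404 2.667
vertex 1.018 -2.385 2.859
endloop
endfacet
facet normal 0.616 -0.174 0.769
outer loop
vertex 0.658 -2.78 3.058
vertex 1.018 -2.385 2.859
vertex -0.002 -1.336 3.913
endloop
endfacet
facet normal 0.283 -0.623 -0.729
outer loop
vertex 1.018 -2.385 2.859
vertex 0.482 -2.404 2.667
vertex 0.842 -2.009 2.469
endloop
endfacet
facet normal 0.794 0.575 0.196
outer loop
vertex 1.018 -2.385 2.859
vertex 0.842 -2.009 2.469
vertex -0.002 -1.336 3.913
endloop
endfacet

endsolid
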